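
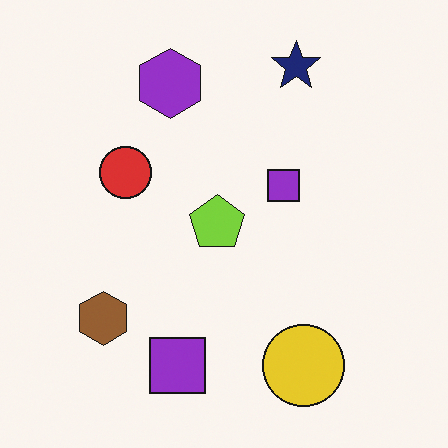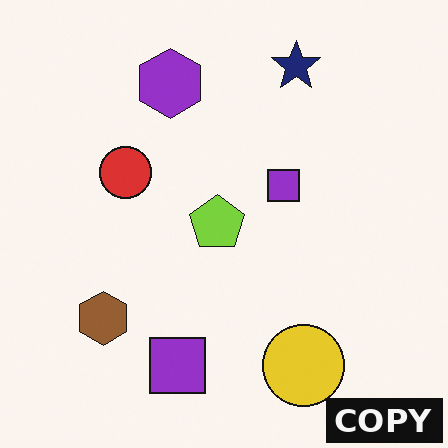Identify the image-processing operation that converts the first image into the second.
Watermarked with the text "COPY" in the lower-right corner.

A dark label reading "COPY" appears in the lower-right corner.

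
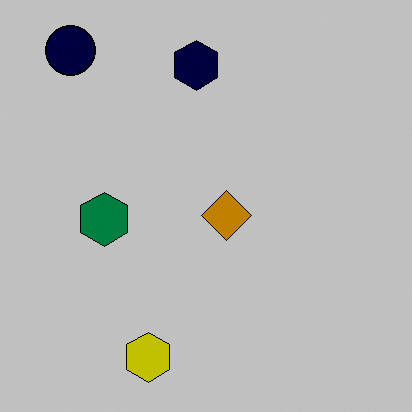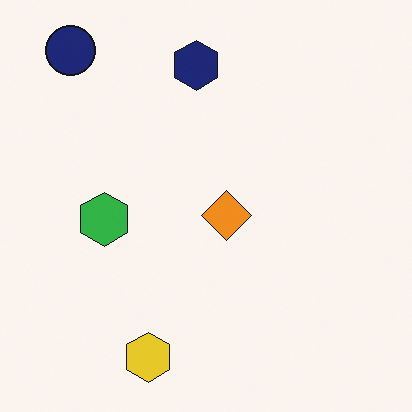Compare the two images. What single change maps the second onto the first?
The transformation is: aggressively posterized.

Each flat color has snapped to a coarser quantized level — most visibly, the near-white background has dropped to a flat grey.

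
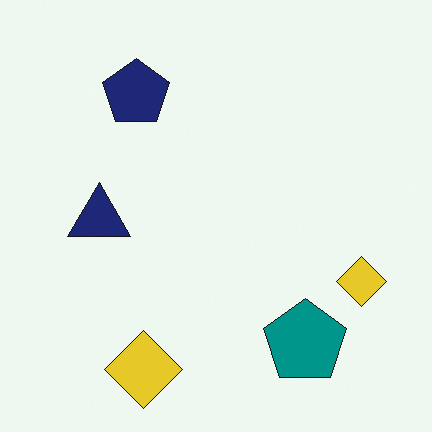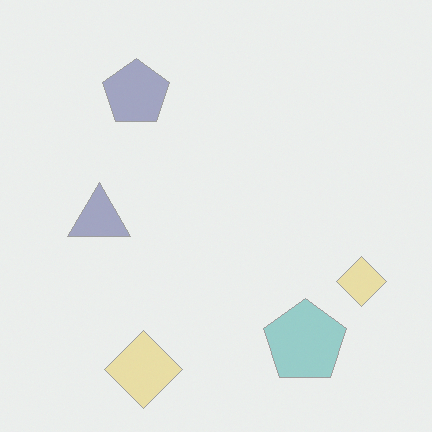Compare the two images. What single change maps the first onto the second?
The second image is the first washed out (contrast reduced).

Tones are pushed toward mid-grey across the whole image — a global contrast change.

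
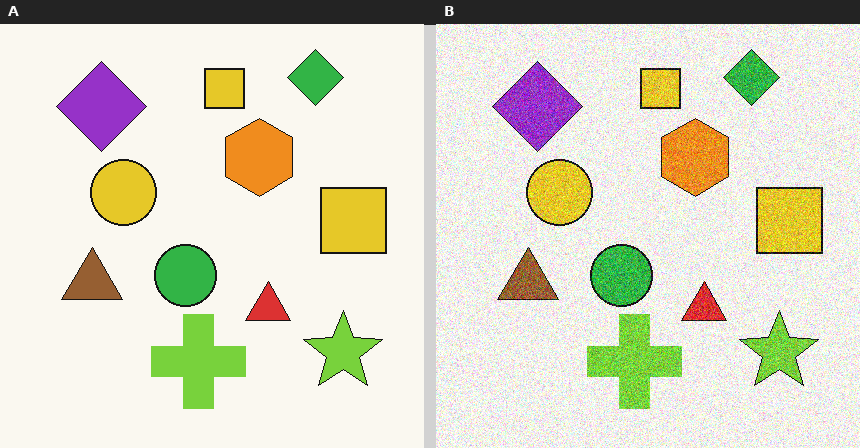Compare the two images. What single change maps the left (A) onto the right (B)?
The transformation is: degraded with heavy additive noise.

Random speckle covers the whole image, including the flat background.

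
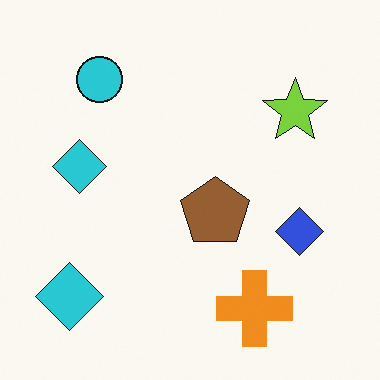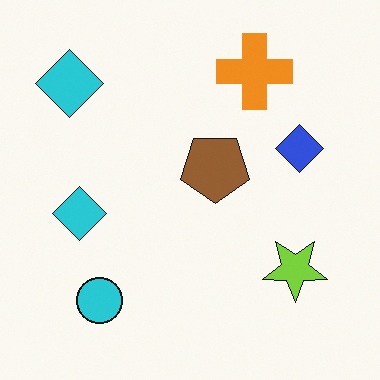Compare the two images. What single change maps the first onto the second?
This is the original image flipped vertically (top ↔ bottom).

The orange cross is in the bottom-right of the first image and the top-right of the second — shapes on opposite sides of the horizontal midline have swapped in a mirror flip.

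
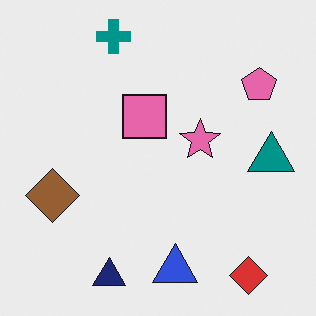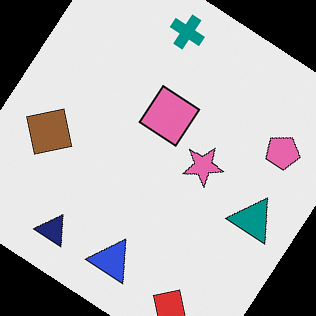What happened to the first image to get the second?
The image was rotated clockwise by a large amount — several tens of degrees.

Every shape is tilted by the same angle and the image corners show triangular fill wedges — a whole-image rotation by a non-right angle.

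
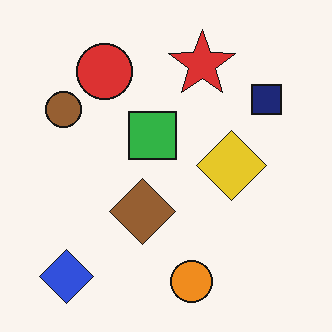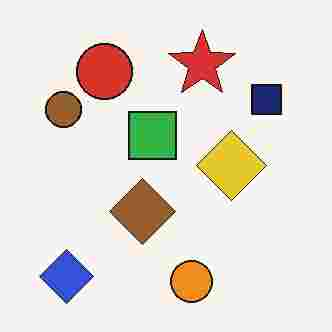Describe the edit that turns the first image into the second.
It was heavily JPEG-compressed with obvious blocking artifacts.

Blocky 8×8 compression artifacts appear around shape edges and the flat background shows ringing — characteristic JPEG degradation.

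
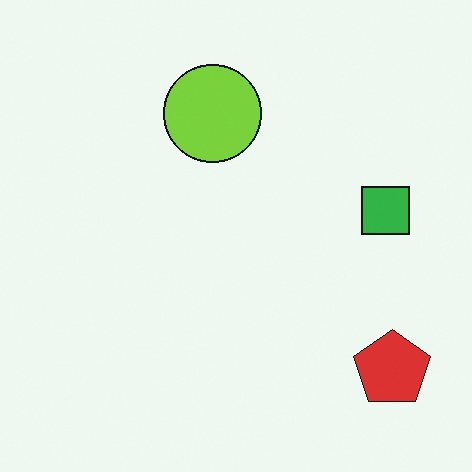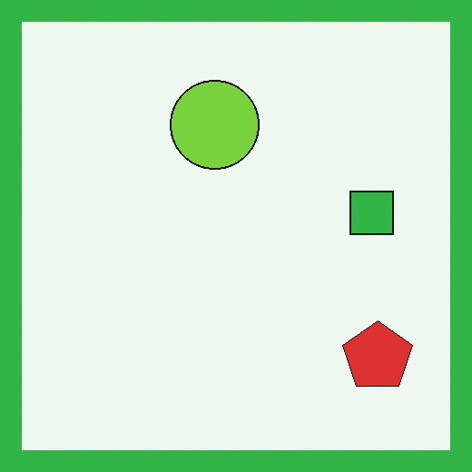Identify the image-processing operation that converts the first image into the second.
The image was framed with a green border.

A solid green frame runs around the edge of the second image, with the content slightly shrunk inside it.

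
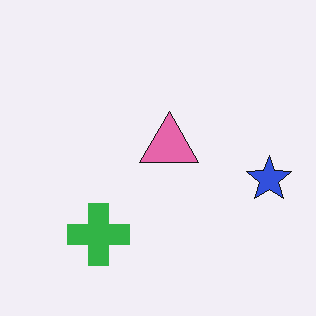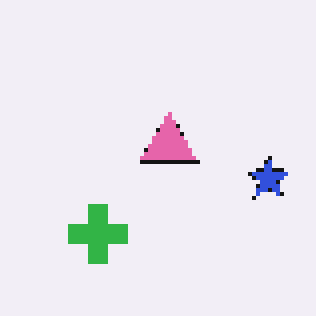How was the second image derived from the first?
It was mildly pixelated.

Shapes are reduced to large square blocks; fine edges and outlines are lost — a downscale-then-upscale (mosaic) effect.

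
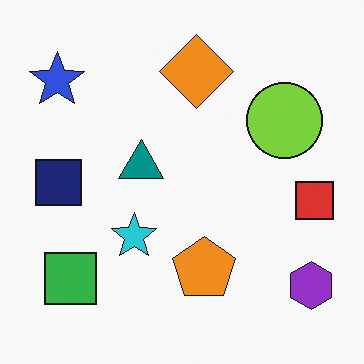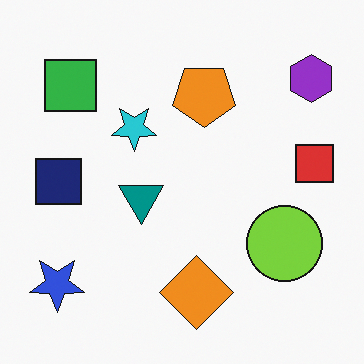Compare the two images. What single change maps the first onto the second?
The transformation is: flipped vertically (top ↔ bottom).

The orange diamond is in the top of the first image and the bottom of the second — shapes on opposite sides of the horizontal midline have swapped in a mirror flip.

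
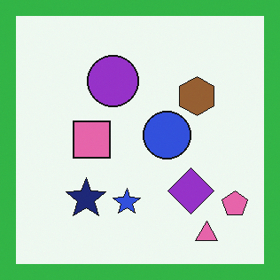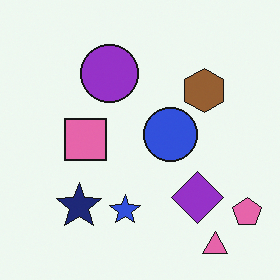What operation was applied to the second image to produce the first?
The transformation is: framed with a green border.

A solid green frame runs around the edge of the first image, with the content slightly shrunk inside it.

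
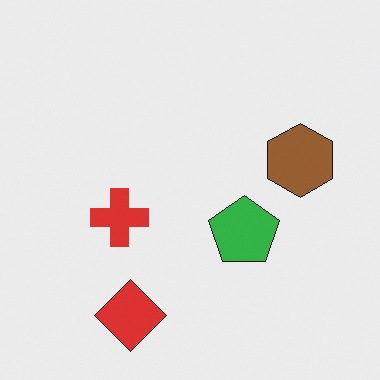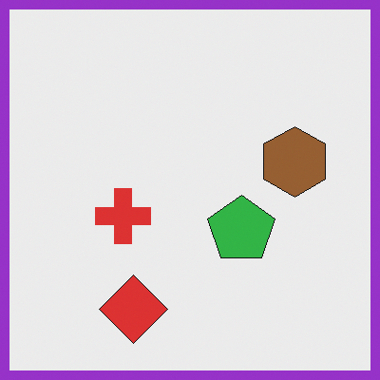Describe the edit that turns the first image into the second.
The second image is the first framed with a purple border.

A solid purple frame runs around the edge of the second image, with the content slightly shrunk inside it.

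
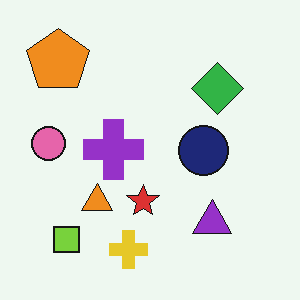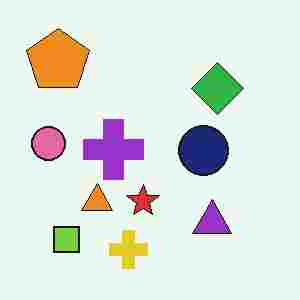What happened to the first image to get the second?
The image was degraded with heavy JPEG compression.

Blocky 8×8 compression artifacts appear around shape edges and the flat background shows ringing — characteristic JPEG degradation.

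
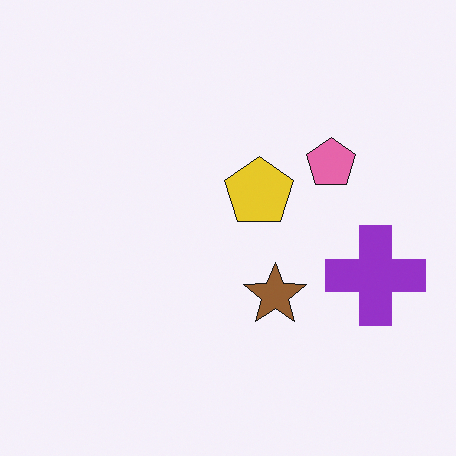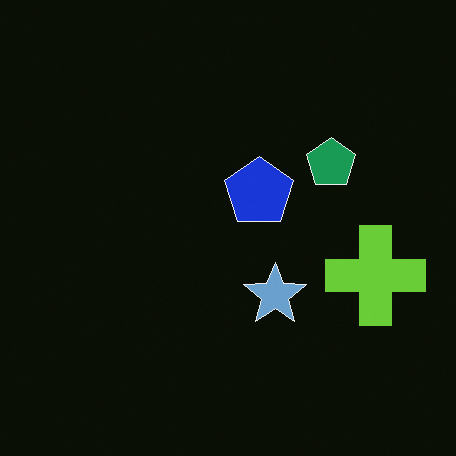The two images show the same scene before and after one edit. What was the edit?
The second image is the first color-inverted (negative).

The light background has become dark and every shape's color is its complement — a photographic negative.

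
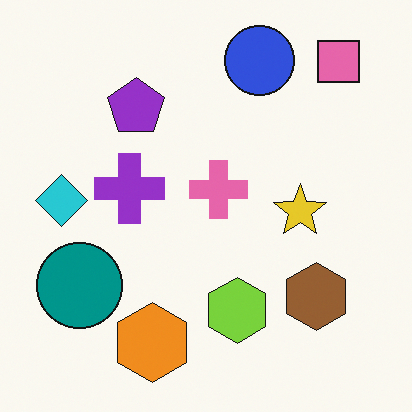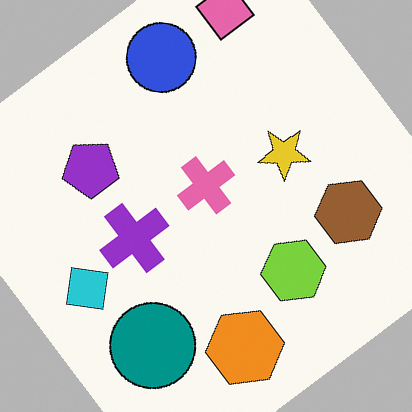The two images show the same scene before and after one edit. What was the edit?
It was rotated counter-clockwise by a large amount — several tens of degrees.

Every shape is tilted by the same angle and the image corners show triangular fill wedges — a whole-image rotation by a non-right angle.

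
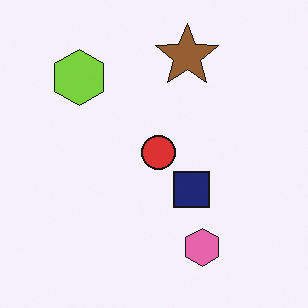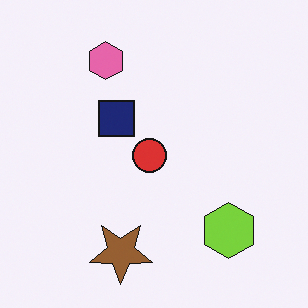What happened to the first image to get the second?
It was rotated 180°.

The lime hexagon sits in the top-left of the first image and the bottom-right of the second — consistent with a whole-image 180° rotation.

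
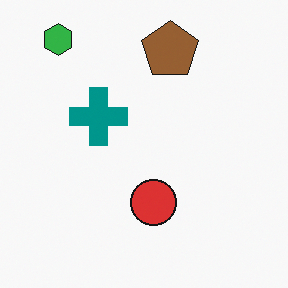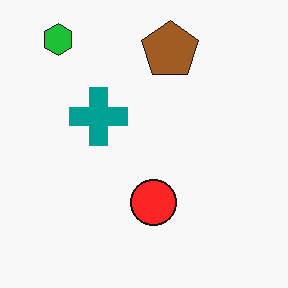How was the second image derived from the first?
The second image is the first slightly oversaturated.

All colors are more vivid — a global saturation change.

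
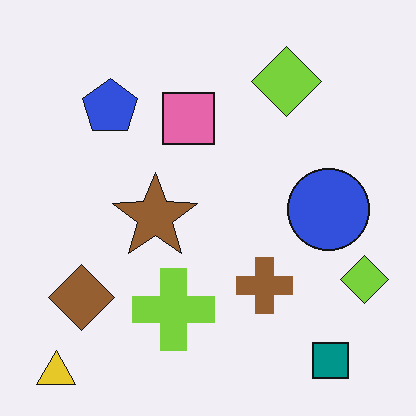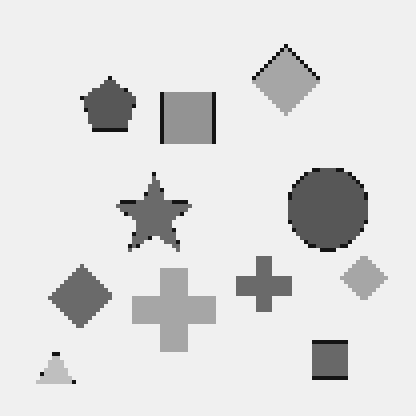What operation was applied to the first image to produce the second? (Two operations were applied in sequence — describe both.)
The image was converted to grayscale, then lightly pixelated (a mild mosaic effect).

All color is removed — every shape is now a shade of grey. Shapes are reduced to large square blocks; fine edges and outlines are lost — a downscale-then-upscale (mosaic) effect.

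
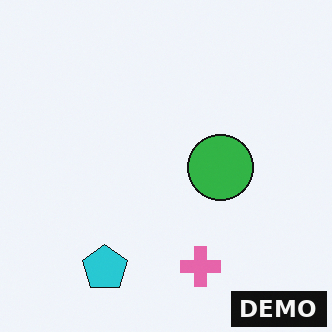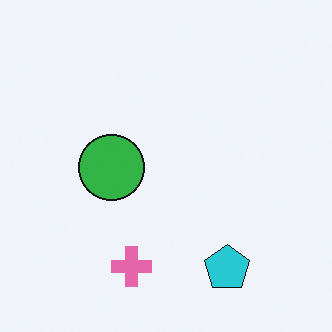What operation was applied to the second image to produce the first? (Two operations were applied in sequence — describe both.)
Flipped horizontally (left ↔ right), then watermarked with the text "DEMO" in the lower-right corner.

The cyan pentagon is in the bottom-right of the second image and the bottom-left of the first — shapes on opposite sides of the vertical midline have swapped in a mirror flip. A dark label reading "DEMO" appears in the lower-right corner.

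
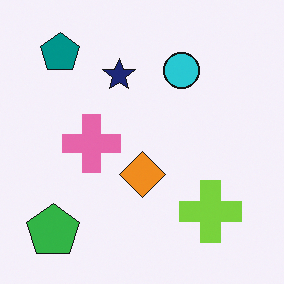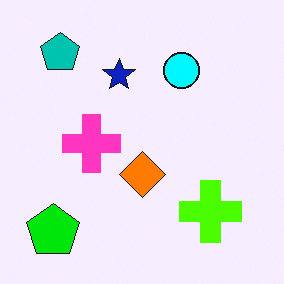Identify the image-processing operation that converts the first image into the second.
Heavily oversaturated.

All colors are more vivid — a global saturation change.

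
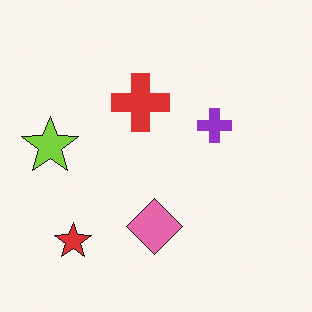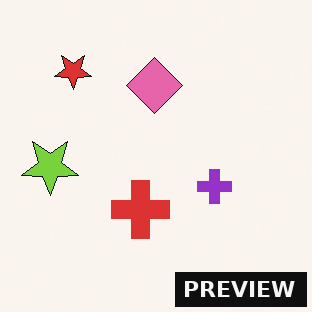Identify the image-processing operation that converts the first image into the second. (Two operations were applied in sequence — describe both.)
The image was flipped vertically (top ↔ bottom), then watermarked with the text "PREVIEW" in the lower-right corner.

The red star is in the bottom-left of the first image and the top-left of the second — shapes on opposite sides of the horizontal midline have swapped in a mirror flip. A dark label reading "PREVIEW" appears in the lower-right corner.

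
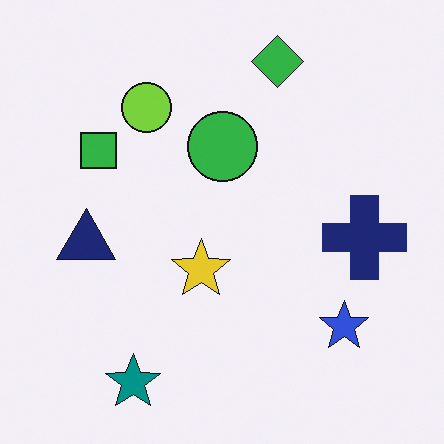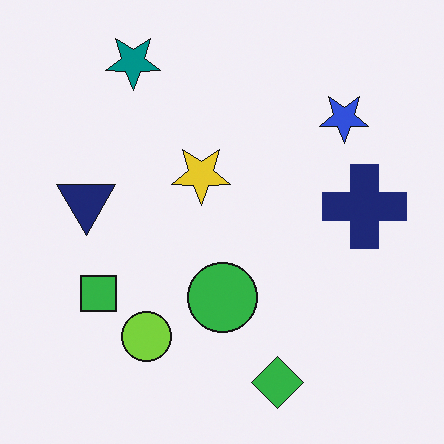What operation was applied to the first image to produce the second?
The image was flipped vertically (top ↔ bottom).

The green diamond is in the top of the first image and the bottom of the second — shapes on opposite sides of the horizontal midline have swapped in a mirror flip.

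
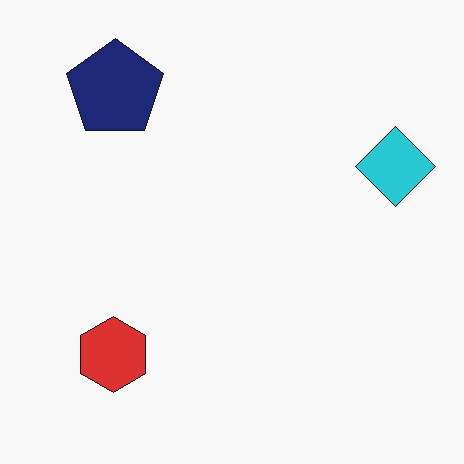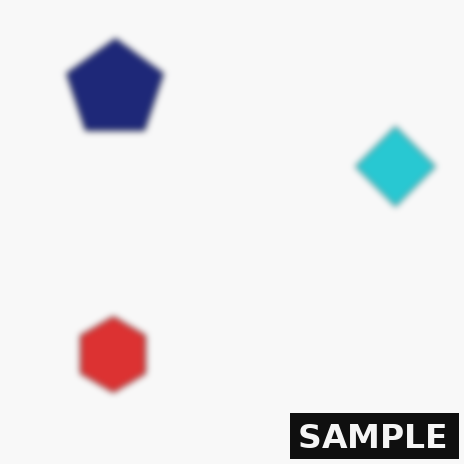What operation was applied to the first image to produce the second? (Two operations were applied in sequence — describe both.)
The transformation is: moderately blurred, then watermarked with the text "SAMPLE" in the lower-right corner.

Shape edges and outlines are uniformly softened across the whole image. A dark label reading "SAMPLE" appears in the lower-right corner.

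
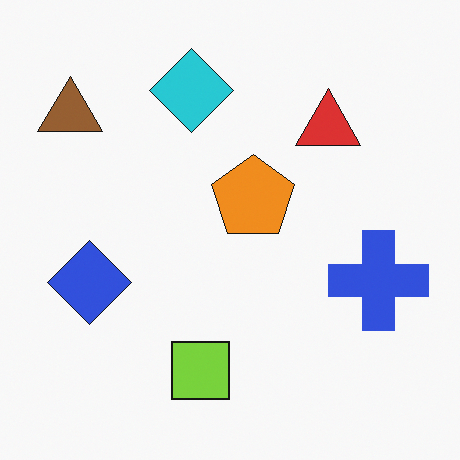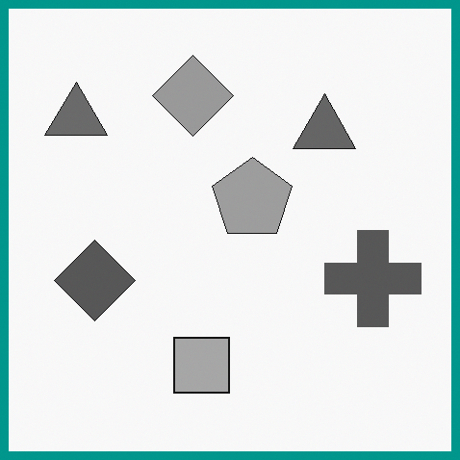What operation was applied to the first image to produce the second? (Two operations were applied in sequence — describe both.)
This is the original image converted to grayscale, then framed with a teal border.

All color is removed — every shape is now a shade of grey. A solid teal frame runs around the edge of the second image, with the content slightly shrunk inside it.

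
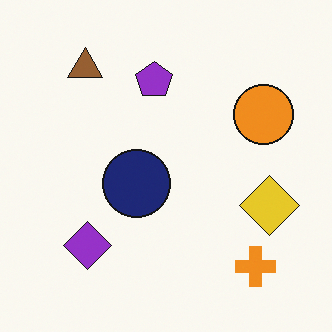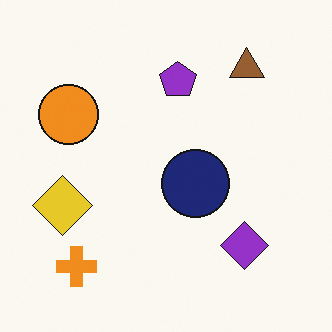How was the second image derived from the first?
The image was flipped horizontally (left ↔ right).

The yellow diamond is in the right of the first image and the left of the second — shapes on opposite sides of the vertical midline have swapped in a mirror flip.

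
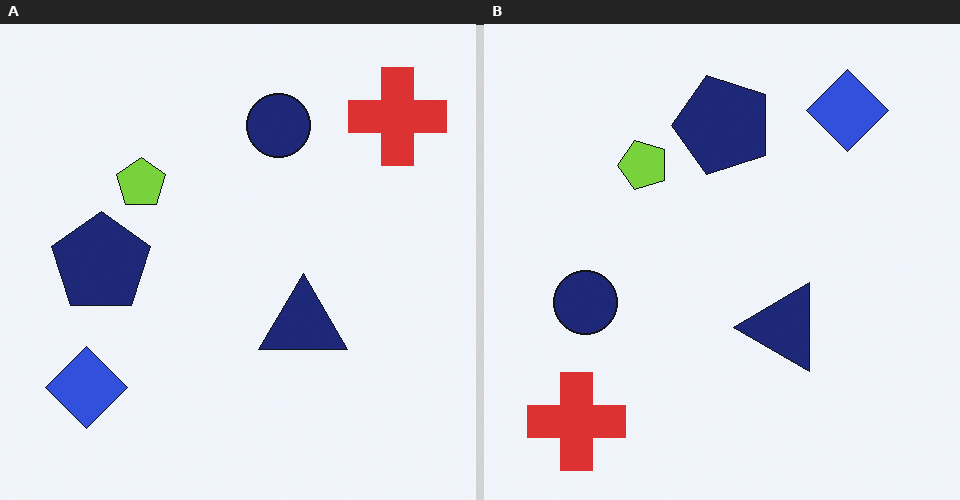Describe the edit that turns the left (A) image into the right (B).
The image was transposed (reflected across the top-left ↔ bottom-right diagonal).

Shapes have swapped their row and column positions — what was in the top-right is now in the bottom-left — a diagonal reflection.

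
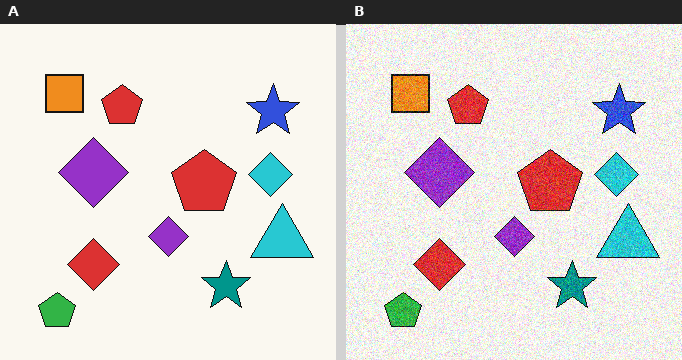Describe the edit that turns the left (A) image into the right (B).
The right (B) image is the left (A) degraded with moderate additive noise.

Random speckle covers the whole image, including the flat background.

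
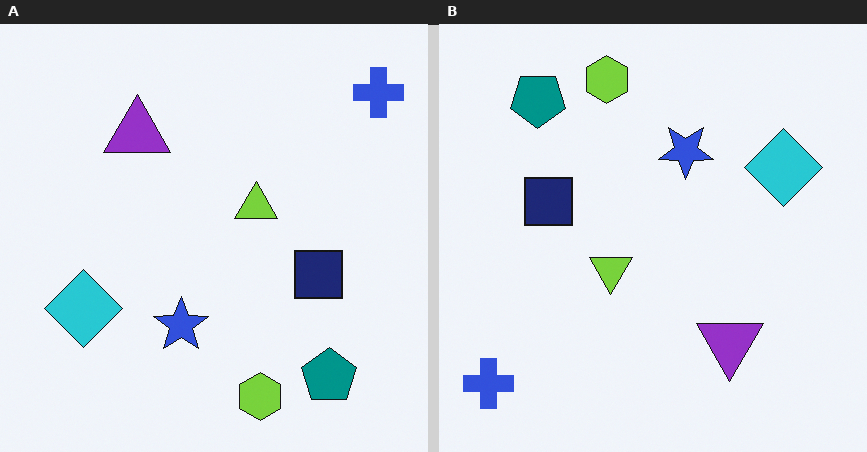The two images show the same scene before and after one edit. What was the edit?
It was rotated 180°.

The blue cross sits in the top-right of the left (A) image and the bottom-left of the right (B) — consistent with a whole-image 180° rotation.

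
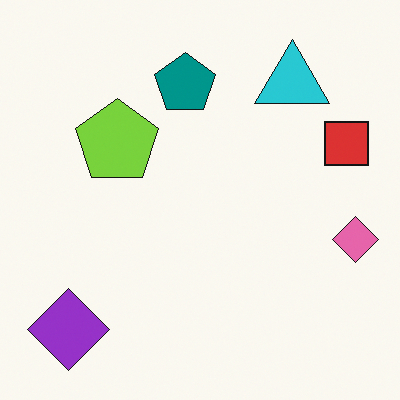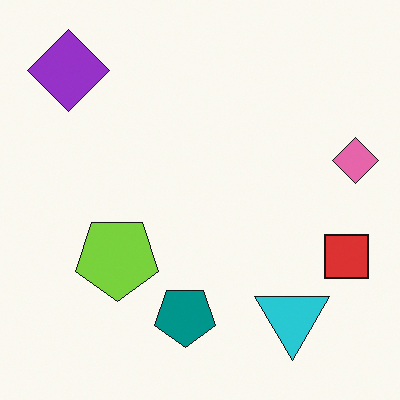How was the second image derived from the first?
The second image is the first flipped vertically (top ↔ bottom).

The purple diamond is in the bottom-left of the first image and the top-left of the second — shapes on opposite sides of the horizontal midline have swapped in a mirror flip.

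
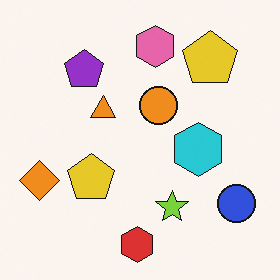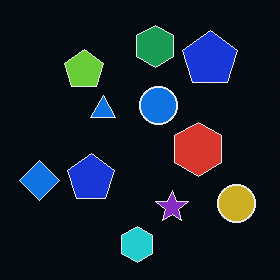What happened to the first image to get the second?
This is the original image color-inverted (negative).

The light background has become dark and every shape's color is its complement — a photographic negative.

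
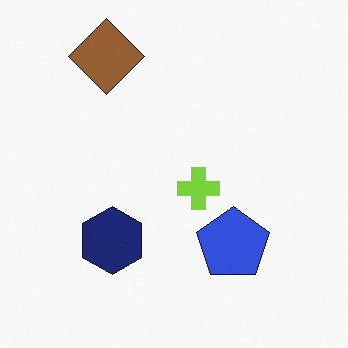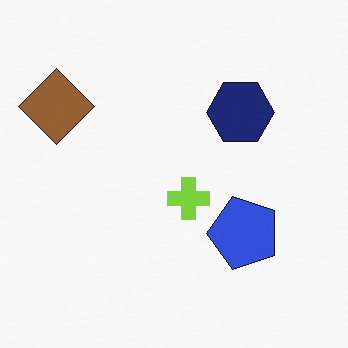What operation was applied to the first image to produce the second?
It was transposed (reflected across the top-left ↔ bottom-right diagonal).

Shapes have swapped their row and column positions — what was in the top-right is now in the bottom-left — a diagonal reflection.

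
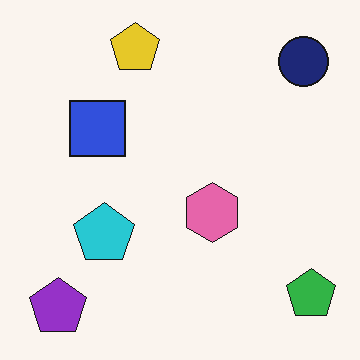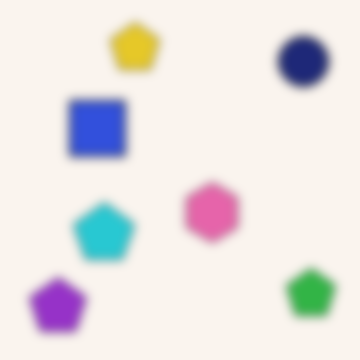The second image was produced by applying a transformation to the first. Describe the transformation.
The transformation is: heavily blurred.

Shape edges and outlines are uniformly softened across the whole image.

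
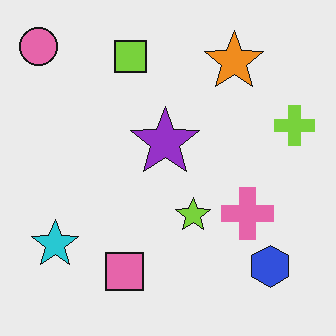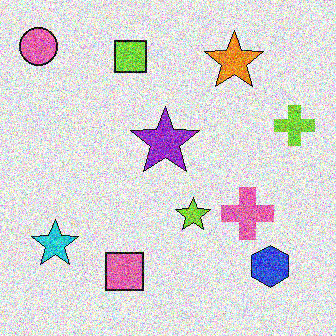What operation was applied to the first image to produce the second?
It was degraded with a thick layer of grain.

Random speckle covers the whole image, including the flat background.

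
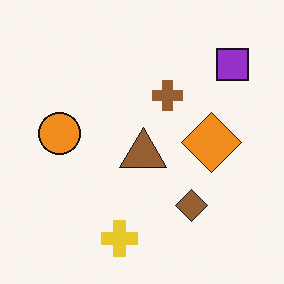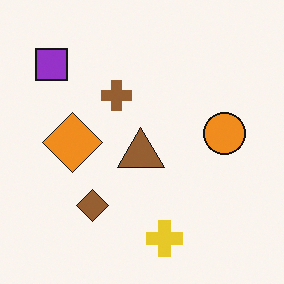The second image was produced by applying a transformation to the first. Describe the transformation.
Flipped horizontally (left ↔ right).

The purple square is in the top-right of the first image and the top-left of the second — shapes on opposite sides of the vertical midline have swapped in a mirror flip.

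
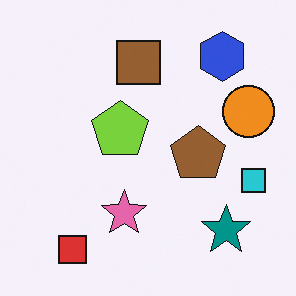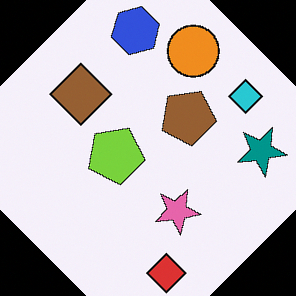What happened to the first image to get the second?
This is the original image rotated counter-clockwise by a large amount — several tens of degrees.

Every shape is tilted by the same angle and the image corners show triangular fill wedges — a whole-image rotation by a non-right angle.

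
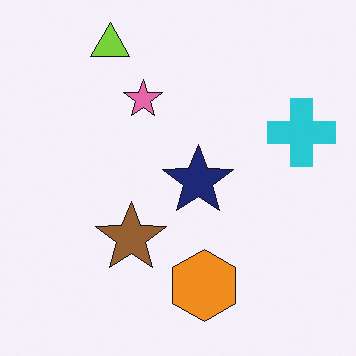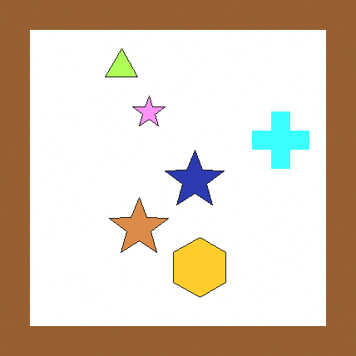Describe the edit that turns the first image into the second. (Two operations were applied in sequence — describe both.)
This is the original image substantially brightened, then framed with a brown border.

Every pixel — background and shapes alike — is uniformly brightened. A solid brown frame runs around the edge of the second image, with the content slightly shrunk inside it.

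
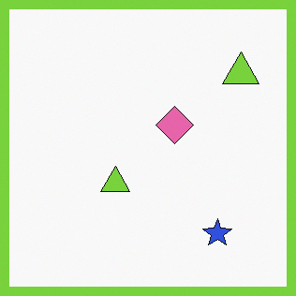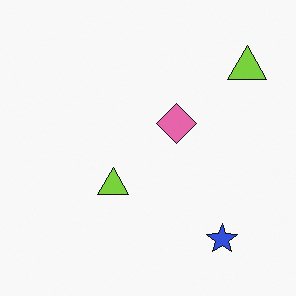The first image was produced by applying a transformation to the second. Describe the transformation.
The first image is the second framed with a lime border.

A solid lime frame runs around the edge of the first image, with the content slightly shrunk inside it.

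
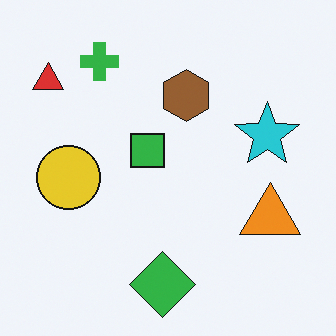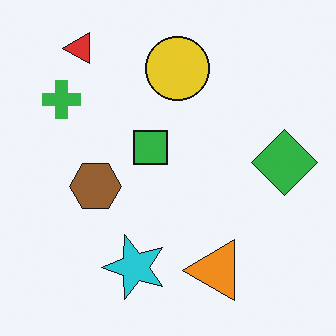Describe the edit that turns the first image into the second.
The second image is the first transposed (reflected across the top-left ↔ bottom-right diagonal).

Shapes have swapped their row and column positions — what was in the top-right is now in the bottom-left — a diagonal reflection.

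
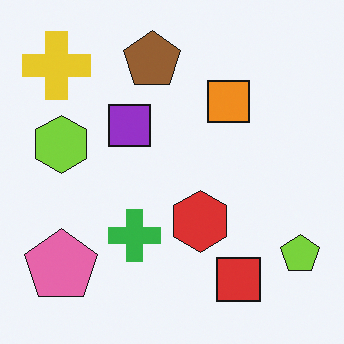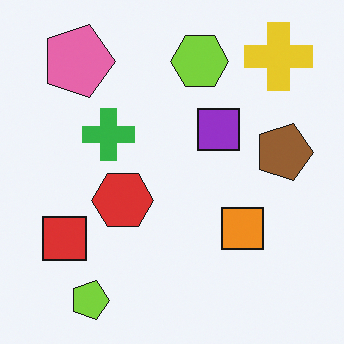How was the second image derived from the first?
This is the original image rotated 90° clockwise.

The yellow cross sits in the top-left of the first image and the top-right of the second — consistent with a whole-image 90° clockwise rotation.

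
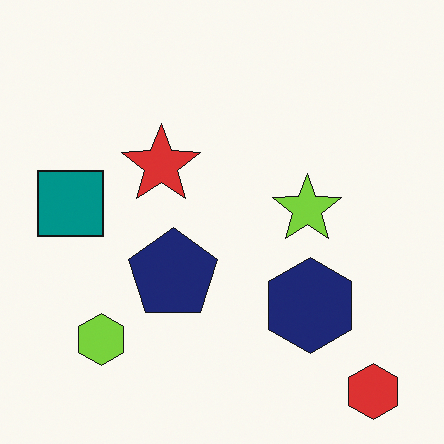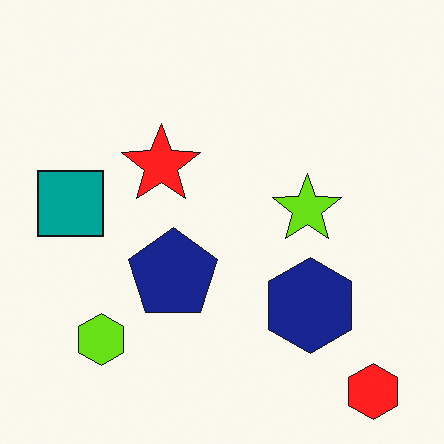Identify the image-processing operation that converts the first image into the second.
The second image is the first slightly oversaturated.

All colors are more vivid — a global saturation change.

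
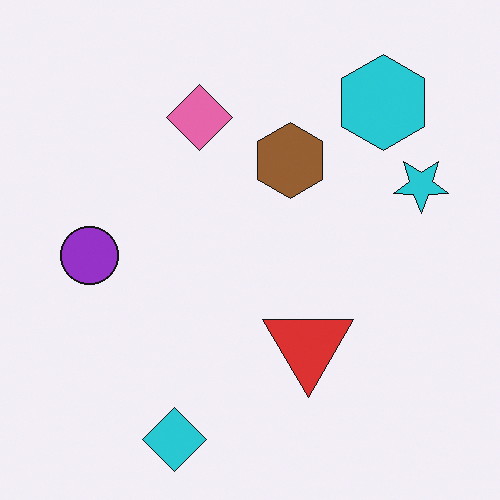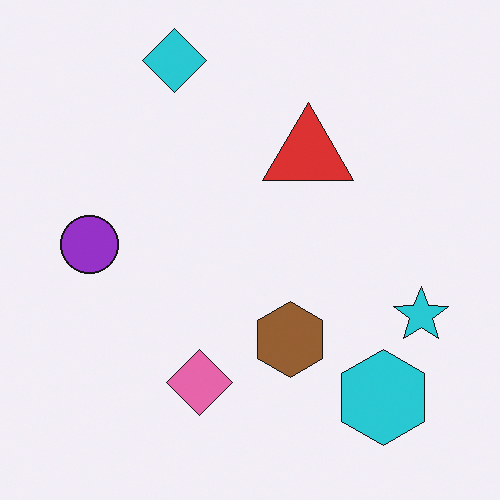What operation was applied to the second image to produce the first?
It was flipped vertically (top ↔ bottom).

The cyan diamond is in the top of the second image and the bottom of the first — shapes on opposite sides of the horizontal midline have swapped in a mirror flip.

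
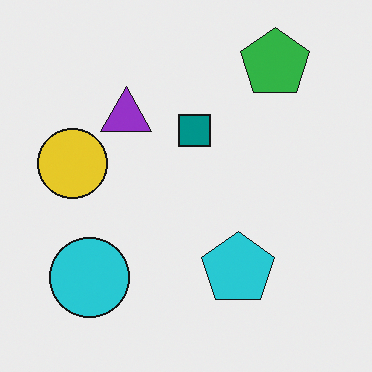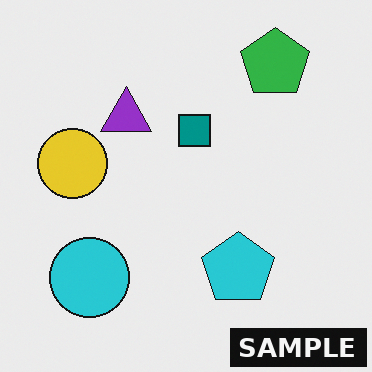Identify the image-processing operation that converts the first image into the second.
The transformation is: watermarked with the text "SAMPLE" in the lower-right corner.

A dark label reading "SAMPLE" appears in the lower-right corner.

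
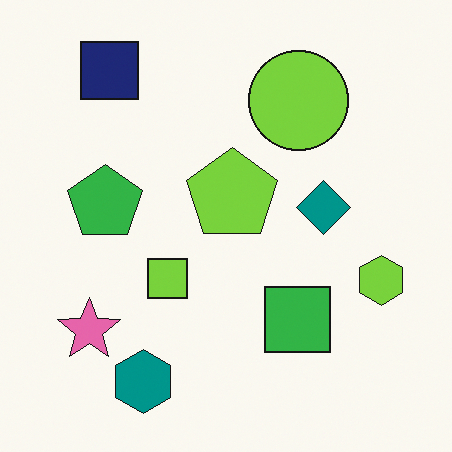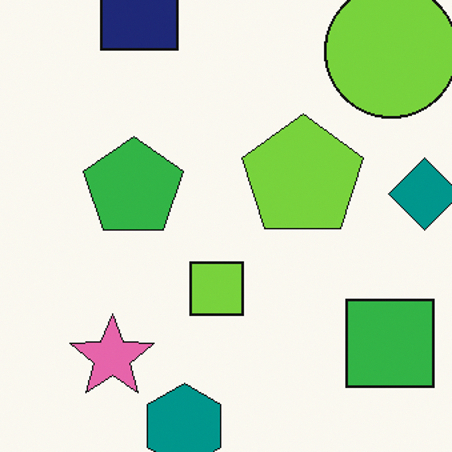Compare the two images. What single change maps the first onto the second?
It was cropped slightly and scaled back up.

The visible shapes are larger and the field of view is narrower; shapes near the original edges may be partly or wholly outside the frame — a crop-and-rescale.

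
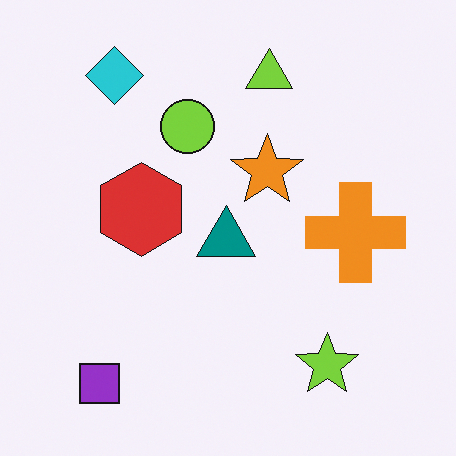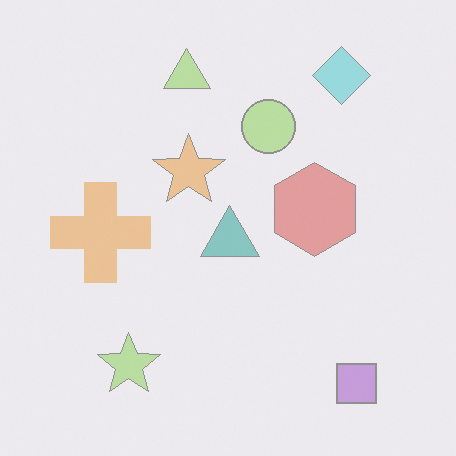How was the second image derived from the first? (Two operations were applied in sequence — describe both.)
The image was given much lower contrast, then flipped horizontally (left ↔ right).

Tones are pushed toward mid-grey across the whole image — a global contrast change. The purple square is in the bottom-left of the first image and the bottom-right of the second — shapes on opposite sides of the vertical midline have swapped in a mirror flip.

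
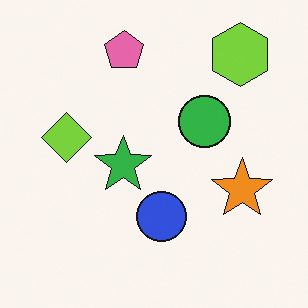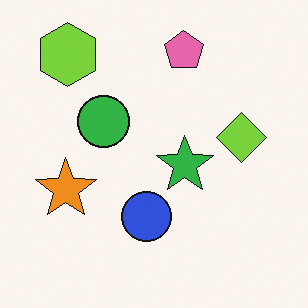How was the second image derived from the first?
The image was flipped horizontally (left ↔ right).

The orange star is in the right of the first image and the left of the second — shapes on opposite sides of the vertical midline have swapped in a mirror flip.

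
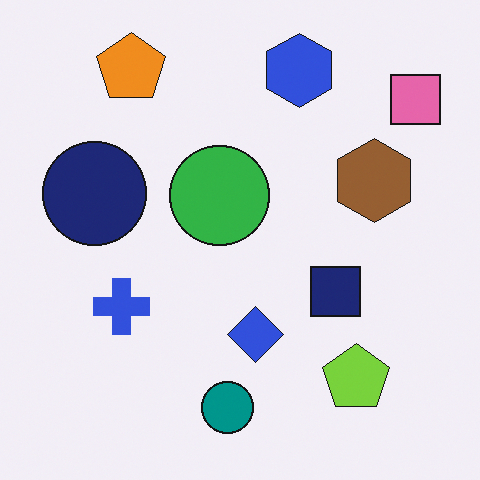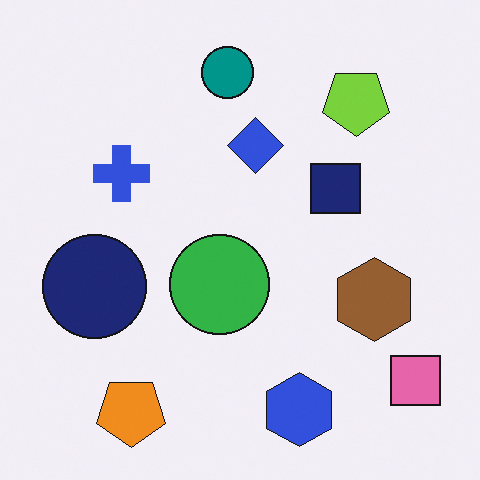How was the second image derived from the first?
The second image is the first flipped vertically (top ↔ bottom).

The orange pentagon is in the top-left of the first image and the bottom-left of the second — shapes on opposite sides of the horizontal midline have swapped in a mirror flip.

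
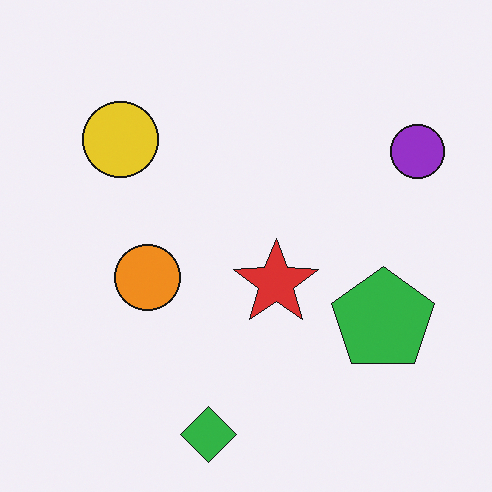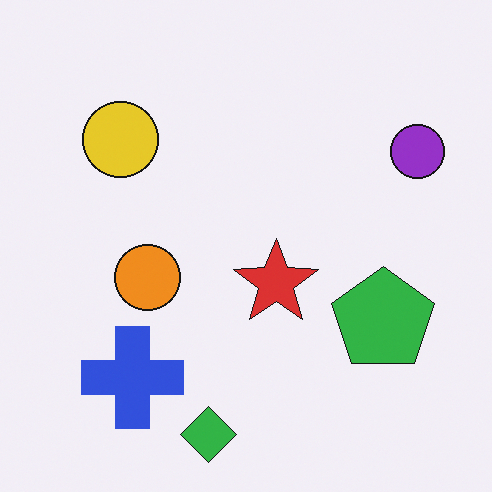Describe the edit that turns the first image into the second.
The image was overlaid with an additional blue cross.

A blue cross appears in the second image that is absent from the first.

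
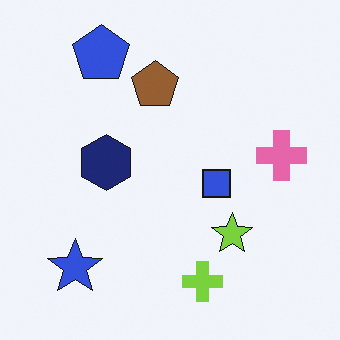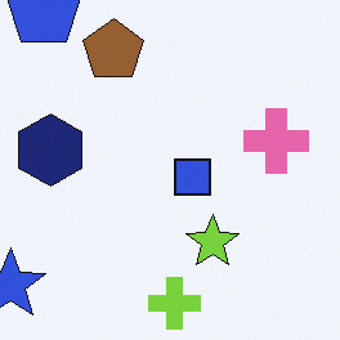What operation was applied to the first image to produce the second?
It was cropped slightly and scaled back up.

The visible shapes are larger and the field of view is narrower; shapes near the original edges may be partly or wholly outside the frame — a crop-and-rescale.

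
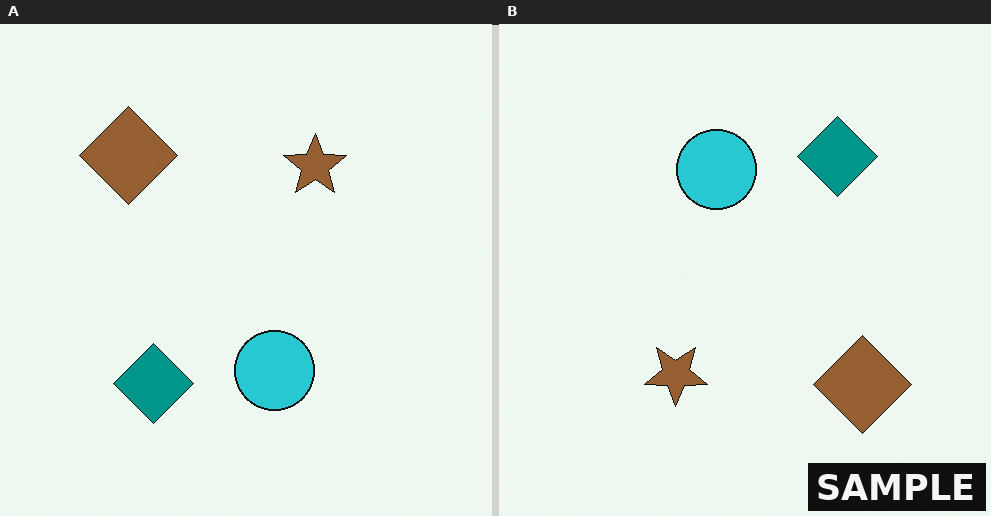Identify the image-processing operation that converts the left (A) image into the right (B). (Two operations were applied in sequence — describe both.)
The transformation is: rotated 180°, then watermarked with the text "SAMPLE" in the lower-right corner.

The brown diamond sits in the top-left of the left (A) image and the bottom-right of the right (B) — consistent with a whole-image 180° rotation. A dark label reading "SAMPLE" appears in the lower-right corner.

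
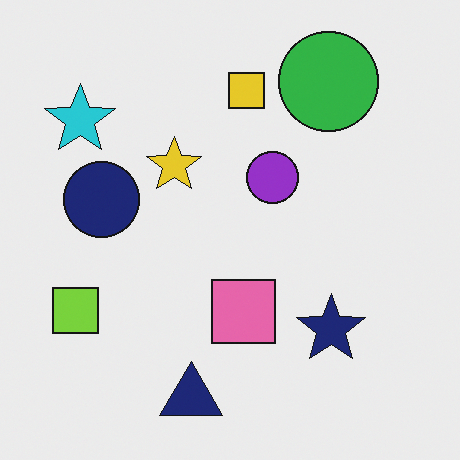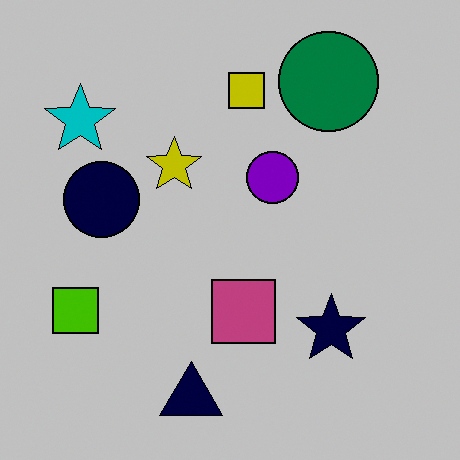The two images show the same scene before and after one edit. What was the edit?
Heavily posterized to just a handful of flat colors.

Each flat color has snapped to a coarser quantized level — most visibly, the near-white background has dropped to a flat grey.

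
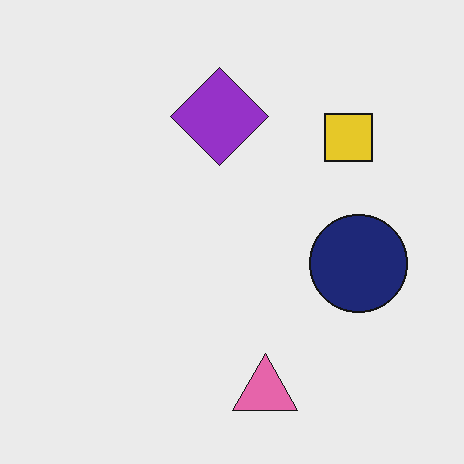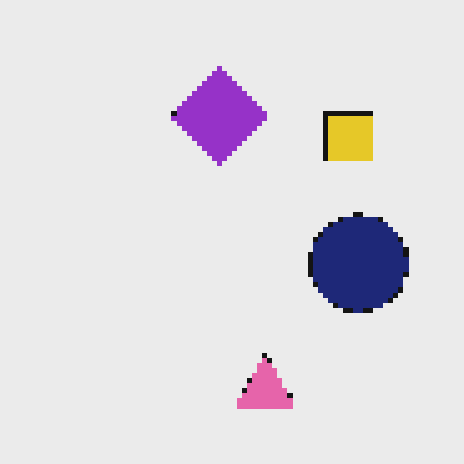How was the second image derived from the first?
It was lightly pixelated (a mild mosaic effect).

Shapes are reduced to large square blocks; fine edges and outlines are lost — a downscale-then-upscale (mosaic) effect.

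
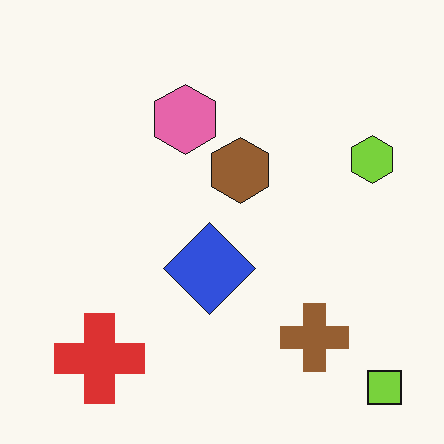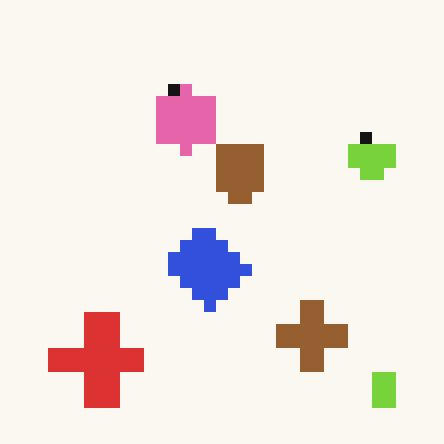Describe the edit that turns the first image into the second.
It was heavily pixelated into large blocks.

Shapes are reduced to large square blocks; fine edges and outlines are lost — a downscale-then-upscale (mosaic) effect.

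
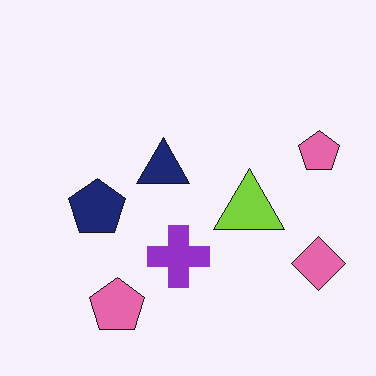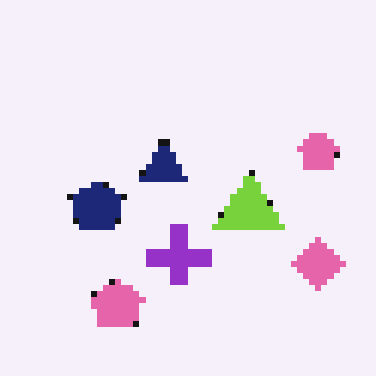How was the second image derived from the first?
The transformation is: moderately pixelated.

Shapes are reduced to large square blocks; fine edges and outlines are lost — a downscale-then-upscale (mosaic) effect.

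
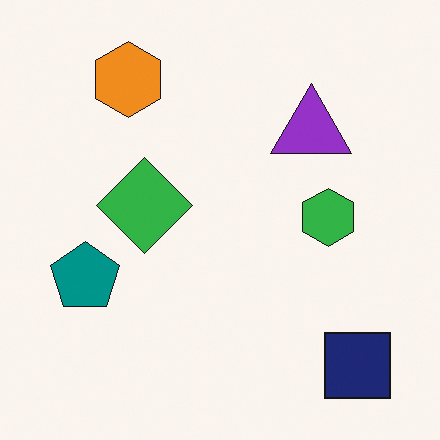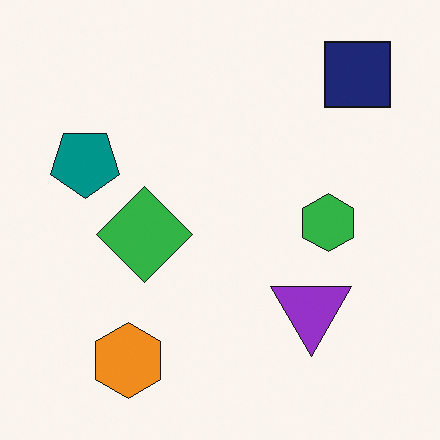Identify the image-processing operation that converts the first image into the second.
Flipped vertically (top ↔ bottom).

The navy square is in the bottom-right of the first image and the top-right of the second — shapes on opposite sides of the horizontal midline have swapped in a mirror flip.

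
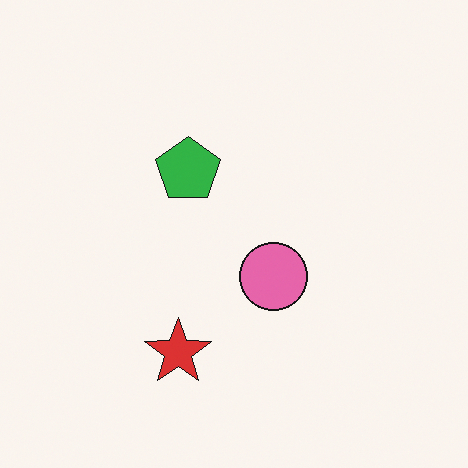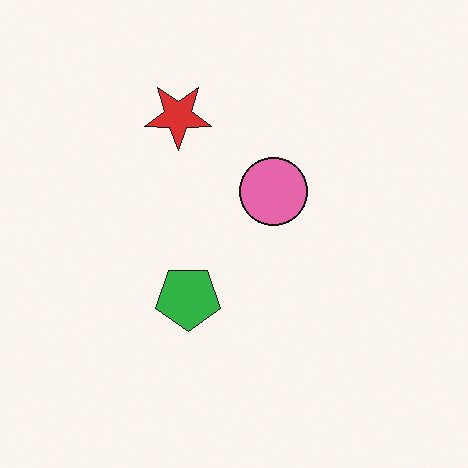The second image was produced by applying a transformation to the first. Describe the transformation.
It was flipped vertically (top ↔ bottom).

The red star is in the bottom of the first image and the top of the second — shapes on opposite sides of the horizontal midline have swapped in a mirror flip.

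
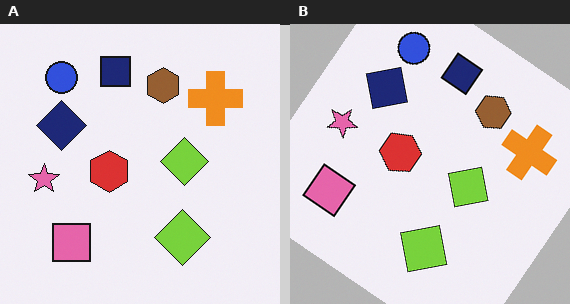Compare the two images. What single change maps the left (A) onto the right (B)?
It was rotated clockwise by a large amount — several tens of degrees.

Every shape is tilted by the same angle and the image corners show triangular fill wedges — a whole-image rotation by a non-right angle.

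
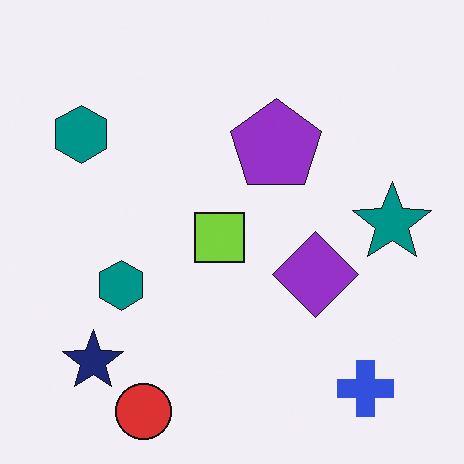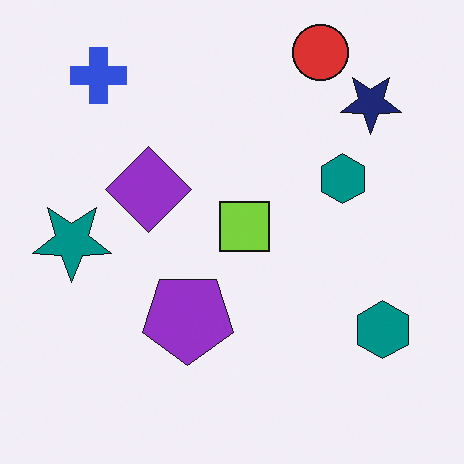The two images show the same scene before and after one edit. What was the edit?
This is the original image rotated 180°.

The blue cross sits in the bottom-right of the first image and the top-left of the second — consistent with a whole-image 180° rotation.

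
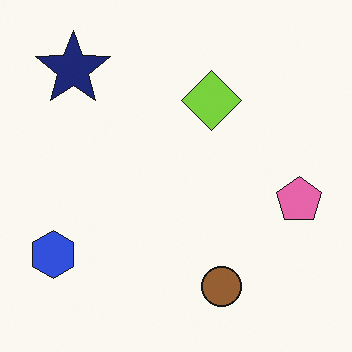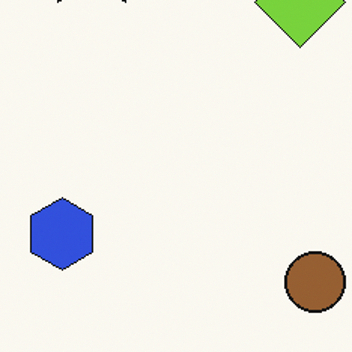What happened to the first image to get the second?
This is the original image cropped slightly and scaled back up.

The visible shapes are larger and the field of view is narrower; shapes near the original edges may be partly or wholly outside the frame — a crop-and-rescale.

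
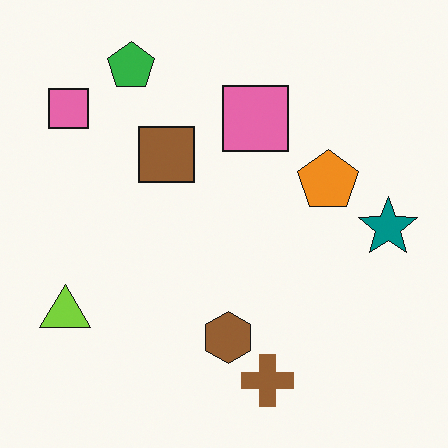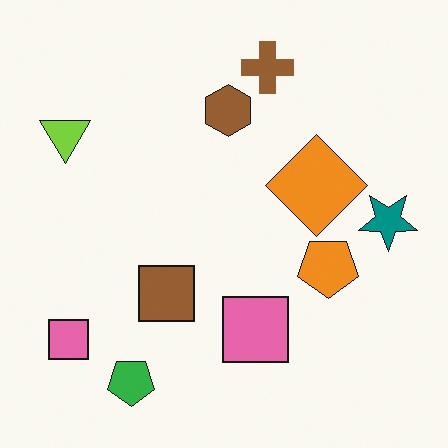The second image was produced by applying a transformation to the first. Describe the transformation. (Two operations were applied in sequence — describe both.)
The second image is the first flipped vertically (top ↔ bottom), then overlaid with an additional orange diamond.

The green pentagon is in the top-left of the first image and the bottom-left of the second — shapes on opposite sides of the horizontal midline have swapped in a mirror flip. An orange diamond appears in the second image that is absent from the first.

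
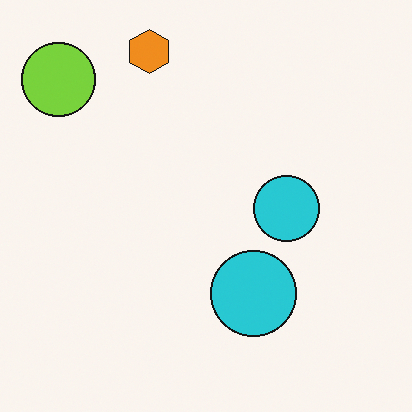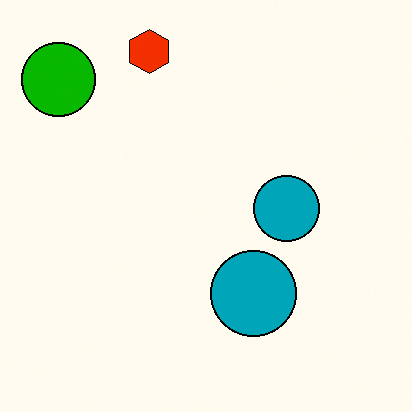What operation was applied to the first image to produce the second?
It was boosted in contrast.

Tones are pushed away from mid-grey across the whole image — a global contrast change.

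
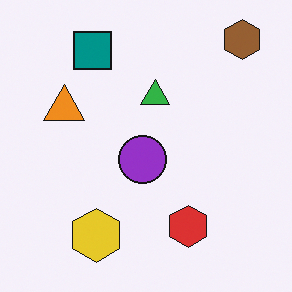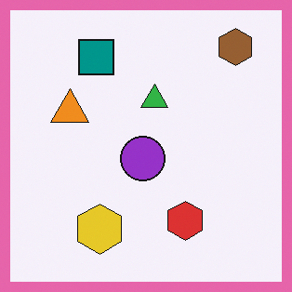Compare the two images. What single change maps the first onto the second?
This is the original image framed with a pink border.

A solid pink frame runs around the edge of the second image, with the content slightly shrunk inside it.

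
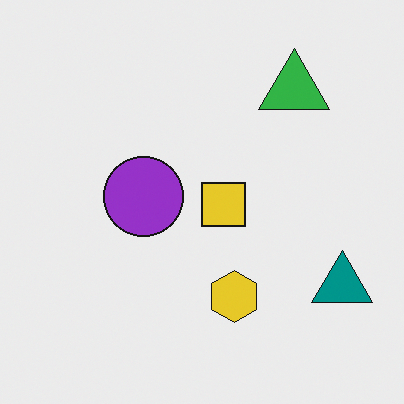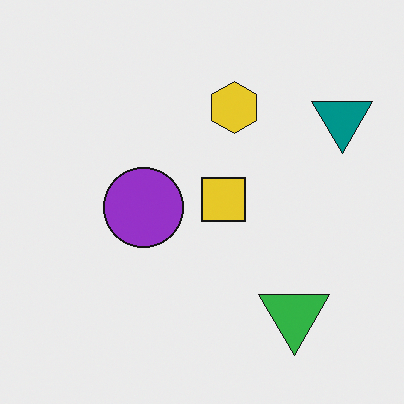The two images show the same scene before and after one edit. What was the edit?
Flipped vertically (top ↔ bottom).

The green triangle is in the top-right of the first image and the bottom-right of the second — shapes on opposite sides of the horizontal midline have swapped in a mirror flip.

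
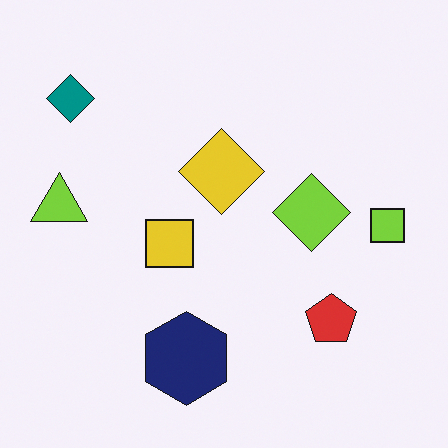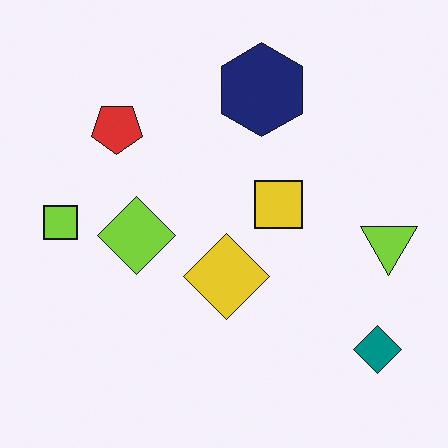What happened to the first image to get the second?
This is the original image rotated 180°.

The teal diamond sits in the top-left of the first image and the bottom-right of the second — consistent with a whole-image 180° rotation.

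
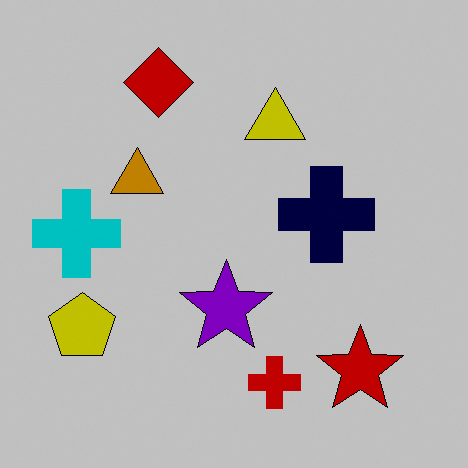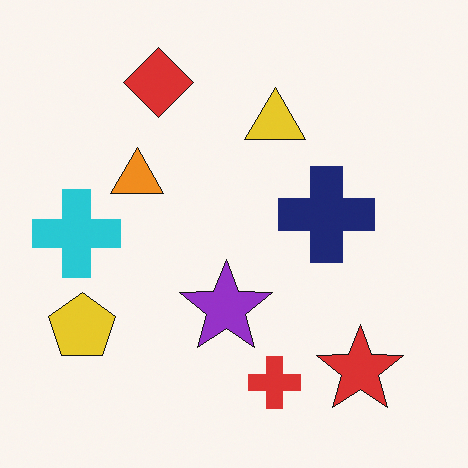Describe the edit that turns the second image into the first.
Heavily posterized to just a handful of flat colors.

Each flat color has snapped to a coarser quantized level — most visibly, the near-white background has dropped to a flat grey.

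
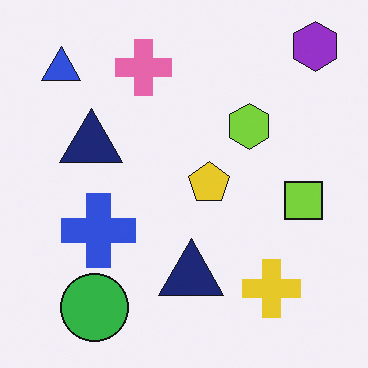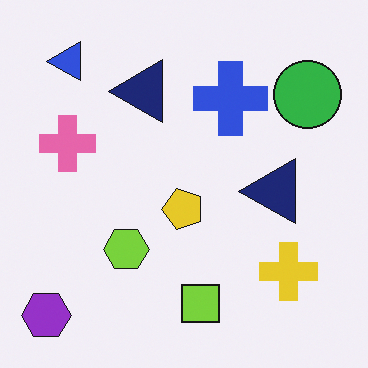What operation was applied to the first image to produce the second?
It was transposed (reflected across the top-left ↔ bottom-right diagonal).

Shapes have swapped their row and column positions — what was in the top-right is now in the bottom-left — a diagonal reflection.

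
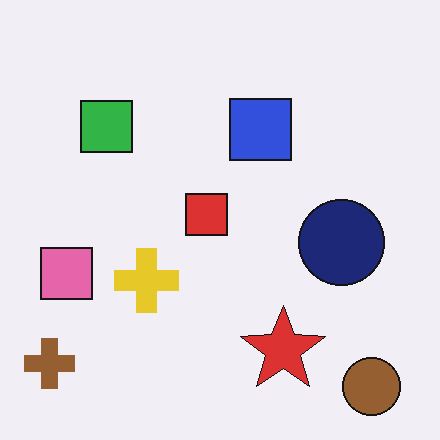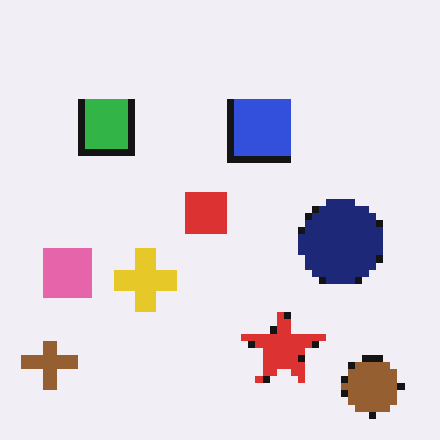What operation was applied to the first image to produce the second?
Pixelated into visible square blocks.

Shapes are reduced to large square blocks; fine edges and outlines are lost — a downscale-then-upscale (mosaic) effect.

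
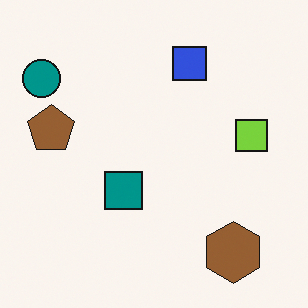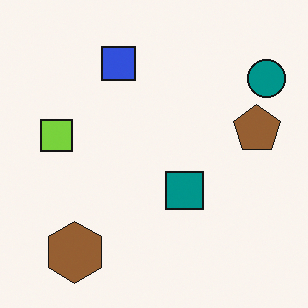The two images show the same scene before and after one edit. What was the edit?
The transformation is: flipped horizontally (left ↔ right).

The teal circle is in the top-left of the first image and the top-right of the second — shapes on opposite sides of the vertical midline have swapped in a mirror flip.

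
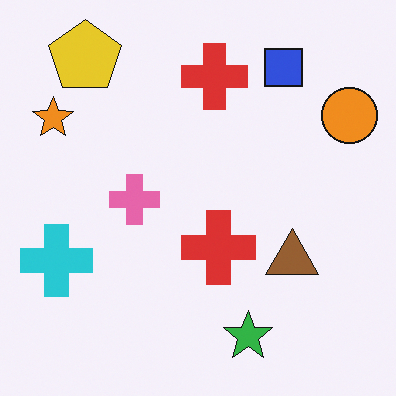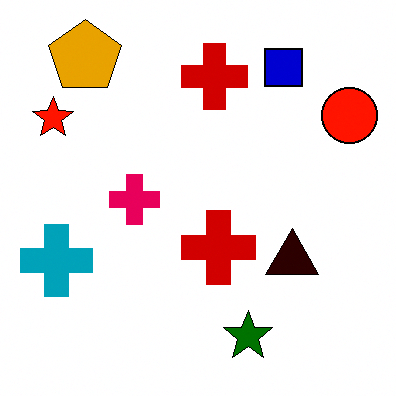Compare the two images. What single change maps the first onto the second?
The image was given much higher contrast.

Tones are pushed away from mid-grey across the whole image — a global contrast change.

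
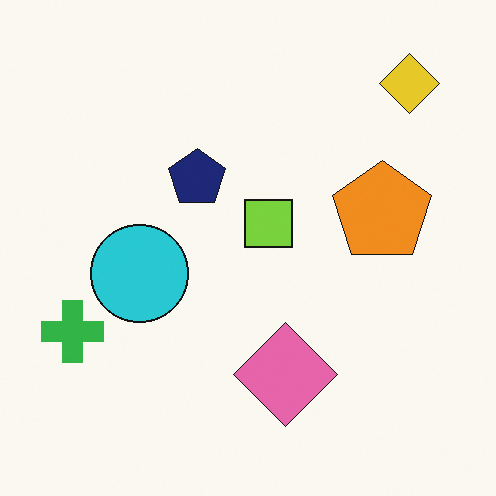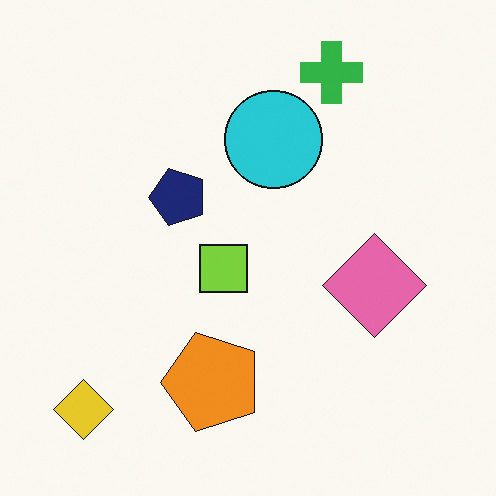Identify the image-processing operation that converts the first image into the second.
The image was transposed (reflected across the top-left ↔ bottom-right diagonal).

Shapes have swapped their row and column positions — what was in the top-right is now in the bottom-left — a diagonal reflection.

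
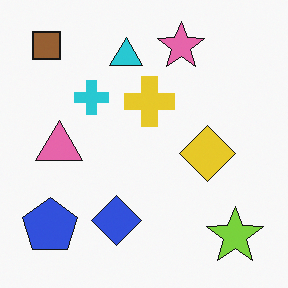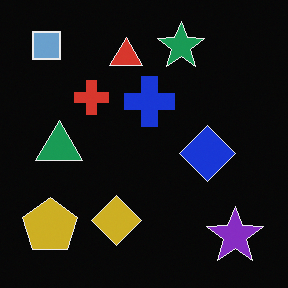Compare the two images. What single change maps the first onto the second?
The second image is the first color-inverted (negative).

The light background has become dark and every shape's color is its complement — a photographic negative.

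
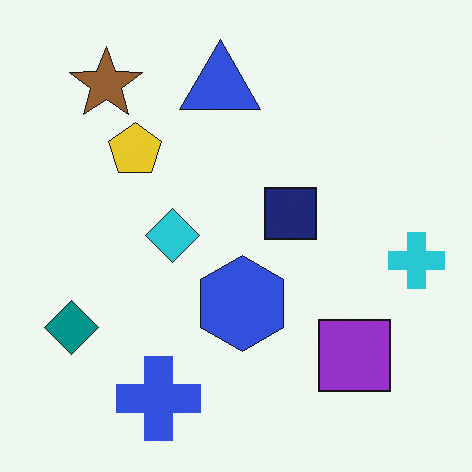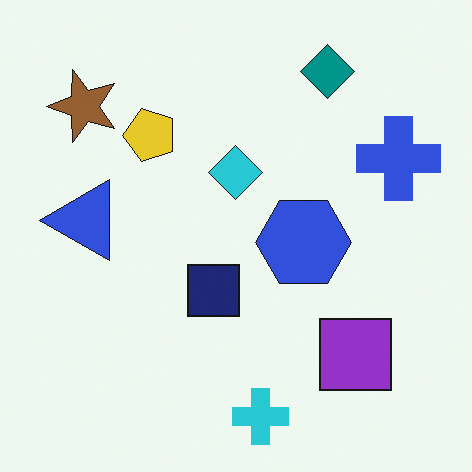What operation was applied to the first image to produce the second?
Transposed (reflected across the top-left ↔ bottom-right diagonal).

Shapes have swapped their row and column positions — what was in the top-right is now in the bottom-left — a diagonal reflection.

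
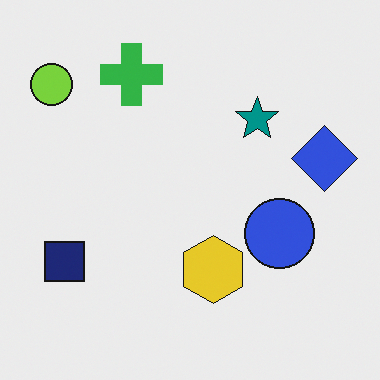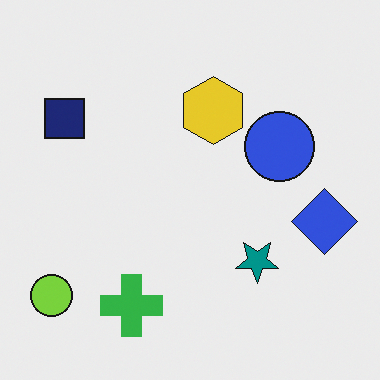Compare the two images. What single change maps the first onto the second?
The image was flipped vertically (top ↔ bottom).

The green cross is in the top of the first image and the bottom of the second — shapes on opposite sides of the horizontal midline have swapped in a mirror flip.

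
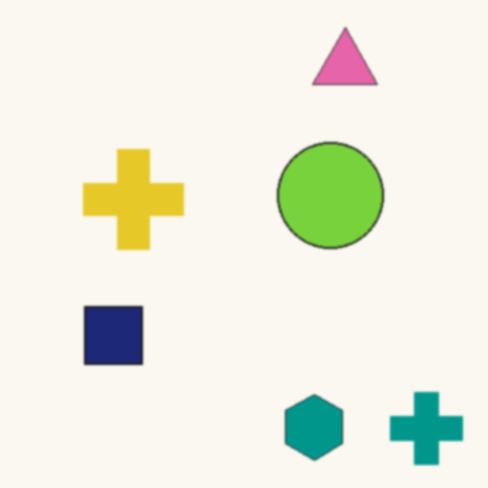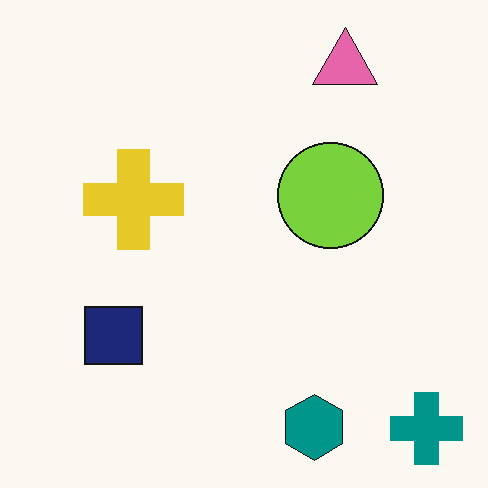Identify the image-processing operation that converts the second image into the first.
Lightly blurred.

Shape edges and outlines are uniformly softened across the whole image.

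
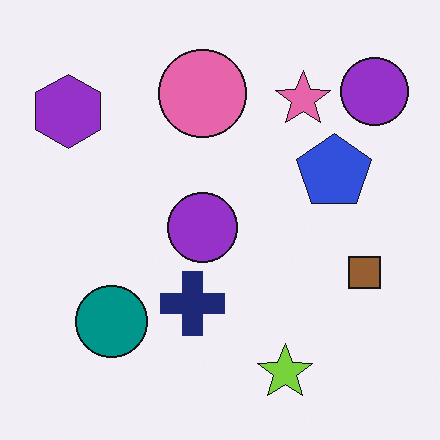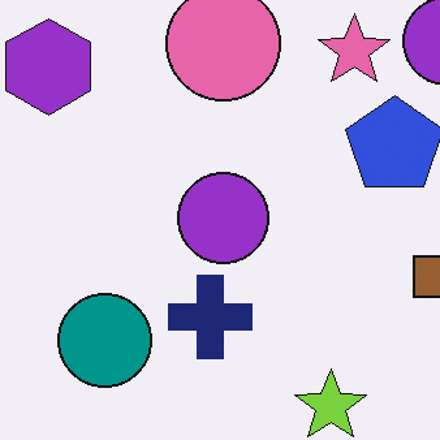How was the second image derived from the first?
It was cropped to a modestly smaller region and rescaled.

The visible shapes are larger and the field of view is narrower; shapes near the original edges may be partly or wholly outside the frame — a crop-and-rescale.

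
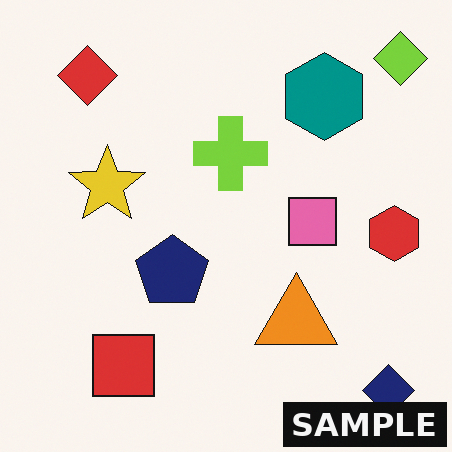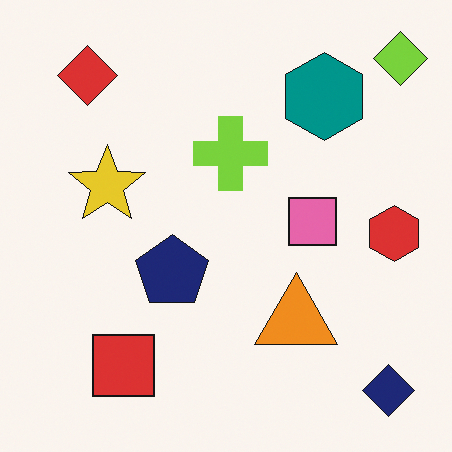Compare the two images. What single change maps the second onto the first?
Watermarked with the text "SAMPLE" in the lower-right corner.

A dark label reading "SAMPLE" appears in the lower-right corner.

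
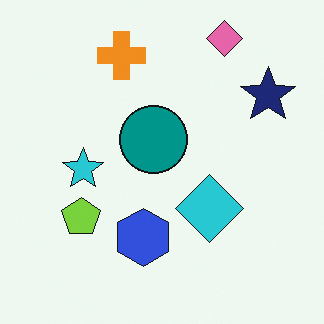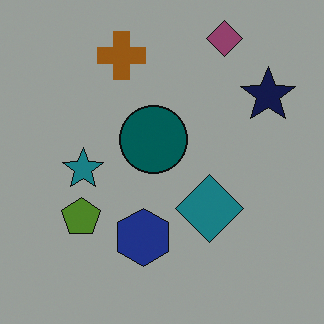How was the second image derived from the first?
It was darkened a lot.

Every pixel — background and shapes alike — is uniformly darkened.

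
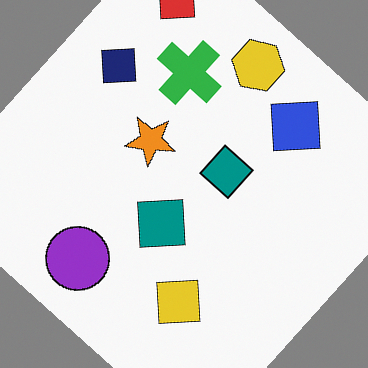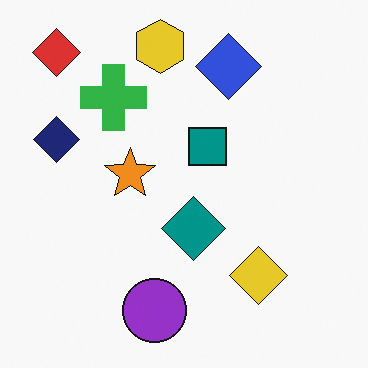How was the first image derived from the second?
It was rotated clockwise by a large amount — several tens of degrees.

Every shape is tilted by the same angle and the image corners show triangular fill wedges — a whole-image rotation by a non-right angle.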